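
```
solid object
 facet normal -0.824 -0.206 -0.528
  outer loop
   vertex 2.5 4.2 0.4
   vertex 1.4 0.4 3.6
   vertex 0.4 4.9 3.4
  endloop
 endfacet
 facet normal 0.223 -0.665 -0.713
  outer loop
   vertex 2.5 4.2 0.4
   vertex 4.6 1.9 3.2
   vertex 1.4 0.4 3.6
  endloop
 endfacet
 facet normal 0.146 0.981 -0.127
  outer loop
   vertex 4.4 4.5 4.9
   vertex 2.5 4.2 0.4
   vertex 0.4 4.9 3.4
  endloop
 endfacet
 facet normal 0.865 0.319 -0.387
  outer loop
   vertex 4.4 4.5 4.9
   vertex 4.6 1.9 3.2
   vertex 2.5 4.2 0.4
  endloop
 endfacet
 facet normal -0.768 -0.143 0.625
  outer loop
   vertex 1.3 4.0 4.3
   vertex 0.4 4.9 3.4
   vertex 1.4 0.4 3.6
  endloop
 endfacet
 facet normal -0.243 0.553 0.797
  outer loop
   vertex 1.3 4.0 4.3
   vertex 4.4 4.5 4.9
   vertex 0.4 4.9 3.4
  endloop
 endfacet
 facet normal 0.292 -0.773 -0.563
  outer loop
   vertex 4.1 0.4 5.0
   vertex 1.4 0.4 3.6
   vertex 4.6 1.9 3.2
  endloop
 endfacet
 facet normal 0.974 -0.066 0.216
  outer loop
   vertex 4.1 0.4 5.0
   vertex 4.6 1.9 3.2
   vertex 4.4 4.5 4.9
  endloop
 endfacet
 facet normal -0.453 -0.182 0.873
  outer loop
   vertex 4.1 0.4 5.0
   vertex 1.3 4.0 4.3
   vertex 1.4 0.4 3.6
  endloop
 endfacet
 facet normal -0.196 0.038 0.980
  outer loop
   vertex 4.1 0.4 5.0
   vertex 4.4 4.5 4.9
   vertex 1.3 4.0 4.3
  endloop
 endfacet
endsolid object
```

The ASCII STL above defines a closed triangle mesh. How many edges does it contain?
15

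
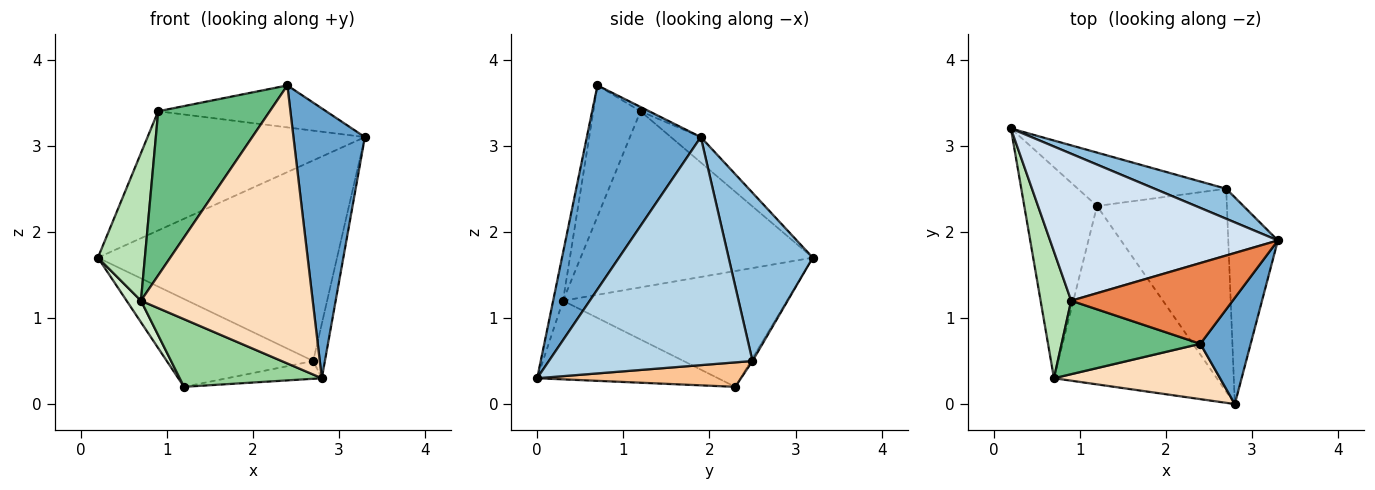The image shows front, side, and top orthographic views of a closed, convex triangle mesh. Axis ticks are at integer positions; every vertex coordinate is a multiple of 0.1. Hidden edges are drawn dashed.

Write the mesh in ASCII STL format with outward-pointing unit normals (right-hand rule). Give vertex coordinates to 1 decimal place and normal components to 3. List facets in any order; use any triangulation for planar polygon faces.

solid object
 facet normal 0.829 -0.520 0.205
  outer loop
   vertex 2.4 0.7 3.7
   vertex 2.8 0.0 0.3
   vertex 3.3 1.9 3.1
  endloop
 endfacet
 facet normal 0.329 0.934 0.140
  outer loop
   vertex 2.7 2.5 0.5
   vertex 0.2 3.2 1.7
   vertex 3.3 1.9 3.1
  endloop
 endfacet
 facet normal 0.976 0.056 -0.212
  outer loop
   vertex 2.7 2.5 0.5
   vertex 3.3 1.9 3.1
   vertex 2.8 0.0 0.3
  endloop
 endfacet
 facet normal -0.086 0.628 0.774
  outer loop
   vertex 0.9 1.2 3.4
   vertex 3.3 1.9 3.1
   vertex 0.2 3.2 1.7
  endloop
 endfacet
 facet normal -0.024 0.461 0.887
  outer loop
   vertex 0.9 1.2 3.4
   vertex 2.4 0.7 3.7
   vertex 3.3 1.9 3.1
  endloop
 endfacet
 facet normal -0.010 0.854 -0.519
  outer loop
   vertex 1.2 2.3 0.2
   vertex 0.2 3.2 1.7
   vertex 2.7 2.5 0.5
  endloop
 endfacet
 facet normal 0.184 0.086 -0.979
  outer loop
   vertex 1.2 2.3 0.2
   vertex 2.7 2.5 0.5
   vertex 2.8 0.0 0.3
  endloop
 endfacet
 facet normal -0.056 -0.979 0.195
  outer loop
   vertex 0.7 0.3 1.2
   vertex 2.8 0.0 0.3
   vertex 2.4 0.7 3.7
  endloop
 endfacet
 facet normal -0.360 -0.852 0.381
  outer loop
   vertex 0.7 0.3 1.2
   vertex 2.4 0.7 3.7
   vertex 0.9 1.2 3.4
  endloop
 endfacet
 facet normal -0.411 -0.323 -0.852
  outer loop
   vertex 0.7 0.3 1.2
   vertex 1.2 2.3 0.2
   vertex 2.8 0.0 0.3
  endloop
 endfacet
 facet normal -0.966 -0.196 0.168
  outer loop
   vertex 0.7 0.3 1.2
   vertex 0.9 1.2 3.4
   vertex 0.2 3.2 1.7
  endloop
 endfacet
 facet normal -0.846 -0.054 -0.531
  outer loop
   vertex 0.7 0.3 1.2
   vertex 0.2 3.2 1.7
   vertex 1.2 2.3 0.2
  endloop
 endfacet
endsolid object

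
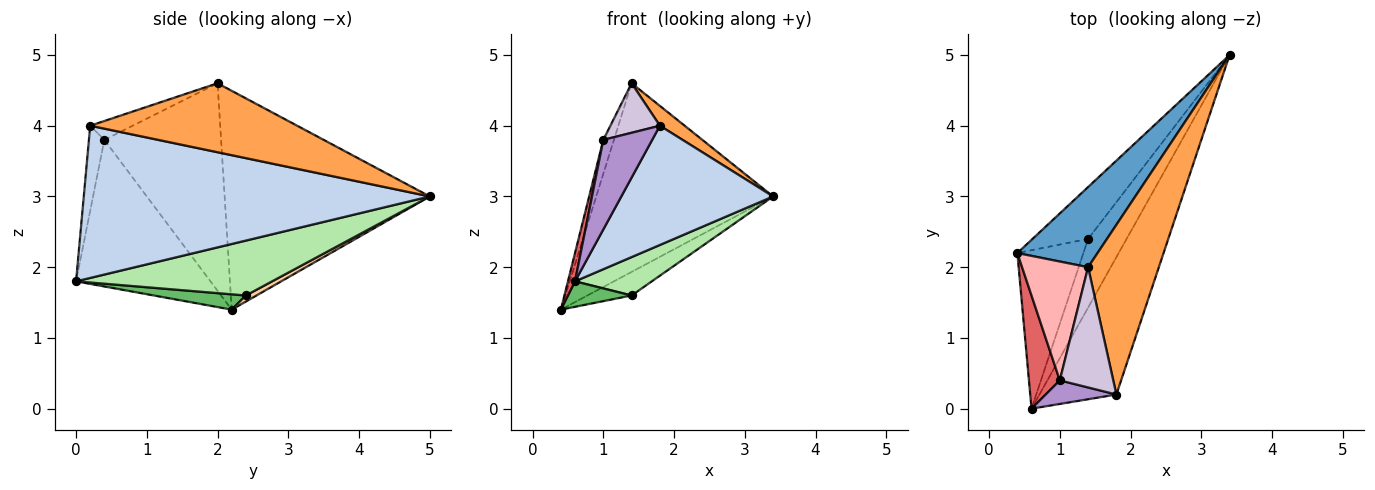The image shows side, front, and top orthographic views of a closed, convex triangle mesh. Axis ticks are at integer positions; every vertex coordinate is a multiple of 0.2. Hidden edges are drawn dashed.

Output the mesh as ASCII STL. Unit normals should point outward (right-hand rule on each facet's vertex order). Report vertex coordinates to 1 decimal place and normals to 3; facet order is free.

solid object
 facet normal -0.730 0.629 0.267
  outer loop
   vertex 1.4 2.0 4.6
   vertex 3.4 5.0 3.0
   vertex 0.4 2.2 1.4
  endloop
 endfacet
 facet normal 0.831 -0.365 -0.420
  outer loop
   vertex 1.8 0.2 4.0
   vertex 0.6 0.0 1.8
   vertex 3.4 5.0 3.0
  endloop
 endfacet
 facet normal 0.696 -0.083 0.714
  outer loop
   vertex 1.8 0.2 4.0
   vertex 3.4 5.0 3.0
   vertex 1.4 2.0 4.6
  endloop
 endfacet
 facet normal 0.099 0.412 -0.906
  outer loop
   vertex 1.4 2.4 1.6
   vertex 0.4 2.2 1.4
   vertex 3.4 5.0 3.0
  endloop
 endfacet
 facet normal 0.223 -0.155 -0.962
  outer loop
   vertex 1.4 2.4 1.6
   vertex 0.6 0.0 1.8
   vertex 0.4 2.2 1.4
  endloop
 endfacet
 facet normal 0.780 -0.305 -0.547
  outer loop
   vertex 1.4 2.4 1.6
   vertex 3.4 5.0 3.0
   vertex 0.6 0.0 1.8
  endloop
 endfacet
 facet normal -0.977 -0.051 0.206
  outer loop
   vertex 1.0 0.4 3.8
   vertex 0.4 2.2 1.4
   vertex 0.6 0.0 1.8
  endloop
 endfacet
 facet normal -0.949 0.086 0.302
  outer loop
   vertex 1.0 0.4 3.8
   vertex 1.4 2.0 4.6
   vertex 0.4 2.2 1.4
  endloop
 endfacet
 facet normal -0.292 -0.925 0.243
  outer loop
   vertex 1.0 0.4 3.8
   vertex 0.6 0.0 1.8
   vertex 1.8 0.2 4.0
  endloop
 endfacet
 facet normal -0.310 -0.362 0.879
  outer loop
   vertex 1.0 0.4 3.8
   vertex 1.8 0.2 4.0
   vertex 1.4 2.0 4.6
  endloop
 endfacet
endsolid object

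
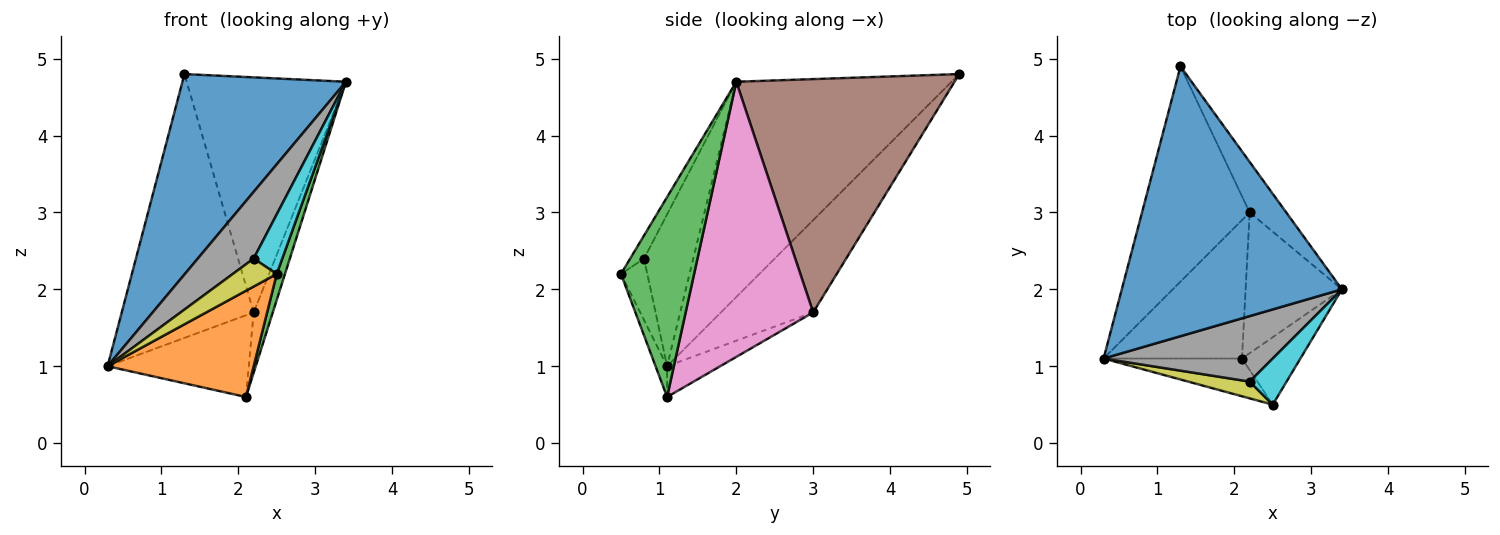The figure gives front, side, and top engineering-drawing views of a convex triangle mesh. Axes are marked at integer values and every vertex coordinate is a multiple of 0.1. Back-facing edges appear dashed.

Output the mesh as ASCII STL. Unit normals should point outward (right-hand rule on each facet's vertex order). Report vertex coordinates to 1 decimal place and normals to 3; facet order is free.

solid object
 facet normal -0.618 -0.469 0.631
  outer loop
   vertex 1.3 4.9 4.8
   vertex 0.3 1.1 1.0
   vertex 3.4 2.0 4.7
  endloop
 endfacet
 facet normal -0.074 -0.940 -0.334
  outer loop
   vertex 2.5 0.5 2.2
   vertex 0.3 1.1 1.0
   vertex 2.1 1.1 0.6
  endloop
 endfacet
 facet normal 0.954 -0.108 -0.279
  outer loop
   vertex 2.5 0.5 2.2
   vertex 2.1 1.1 0.6
   vertex 3.4 2.0 4.7
  endloop
 endfacet
 facet normal -0.476 0.681 -0.556
  outer loop
   vertex 2.2 3.0 1.7
   vertex 0.3 1.1 1.0
   vertex 1.3 4.9 4.8
  endloop
 endfacet
 facet normal -0.188 0.499 -0.846
  outer loop
   vertex 2.2 3.0 1.7
   vertex 2.1 1.1 0.6
   vertex 0.3 1.1 1.0
  endloop
 endfacet
 facet normal 0.801 0.585 -0.126
  outer loop
   vertex 2.2 3.0 1.7
   vertex 1.3 4.9 4.8
   vertex 3.4 2.0 4.7
  endloop
 endfacet
 facet normal 0.935 0.140 -0.327
  outer loop
   vertex 2.2 3.0 1.7
   vertex 3.4 2.0 4.7
   vertex 2.1 1.1 0.6
  endloop
 endfacet
 facet normal -0.532 -0.604 0.593
  outer loop
   vertex 2.2 0.8 2.4
   vertex 3.4 2.0 4.7
   vertex 0.3 1.1 1.0
  endloop
 endfacet
 facet normal -0.457 -0.762 0.457
  outer loop
   vertex 2.2 0.8 2.4
   vertex 0.3 1.1 1.0
   vertex 2.5 0.5 2.2
  endloop
 endfacet
 facet normal -0.357 -0.739 0.572
  outer loop
   vertex 2.2 0.8 2.4
   vertex 2.5 0.5 2.2
   vertex 3.4 2.0 4.7
  endloop
 endfacet
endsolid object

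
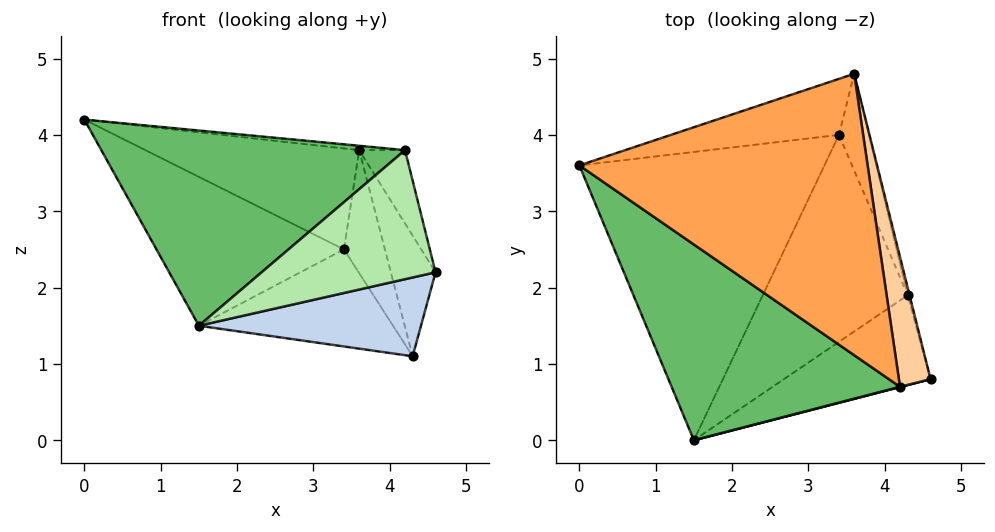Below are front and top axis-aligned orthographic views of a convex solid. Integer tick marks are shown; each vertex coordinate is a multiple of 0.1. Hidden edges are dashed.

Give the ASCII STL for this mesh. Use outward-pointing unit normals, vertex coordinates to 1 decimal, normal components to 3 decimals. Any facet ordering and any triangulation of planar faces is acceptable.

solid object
 facet normal 0.969 0.248 -0.016
  outer loop
   vertex 4.3 1.9 1.1
   vertex 3.6 4.8 3.8
   vertex 4.6 0.8 2.2
  endloop
 endfacet
 facet normal 0.322 -0.624 -0.712
  outer loop
   vertex 1.5 0.0 1.5
   vertex 4.3 1.9 1.1
   vertex 4.6 0.8 2.2
  endloop
 endfacet
 facet normal 0.105 0.015 0.994
  outer loop
   vertex 4.2 0.7 3.8
   vertex 3.6 4.8 3.8
   vertex 0.0 3.6 4.2
  endloop
 endfacet
 facet normal 0.958 0.140 0.248
  outer loop
   vertex 4.2 0.7 3.8
   vertex 4.6 0.8 2.2
   vertex 3.6 4.8 3.8
  endloop
 endfacet
 facet normal -0.387 -0.651 0.653
  outer loop
   vertex 4.2 0.7 3.8
   vertex 0.0 3.6 4.2
   vertex 1.5 0.0 1.5
  endloop
 endfacet
 facet normal 0.249 -0.968 0.002
  outer loop
   vertex 4.2 0.7 3.8
   vertex 1.5 0.0 1.5
   vertex 4.6 0.8 2.2
  endloop
 endfacet
 facet normal -0.326 0.827 -0.458
  outer loop
   vertex 3.4 4.0 2.5
   vertex 0.0 3.6 4.2
   vertex 3.6 4.8 3.8
  endloop
 endfacet
 facet normal 0.658 0.592 -0.466
  outer loop
   vertex 3.4 4.0 2.5
   vertex 3.6 4.8 3.8
   vertex 4.3 1.9 1.1
  endloop
 endfacet
 facet normal -0.446 0.411 -0.795
  outer loop
   vertex 3.4 4.0 2.5
   vertex 1.5 0.0 1.5
   vertex 0.0 3.6 4.2
  endloop
 endfacet
 facet normal -0.385 0.392 -0.835
  outer loop
   vertex 3.4 4.0 2.5
   vertex 4.3 1.9 1.1
   vertex 1.5 0.0 1.5
  endloop
 endfacet
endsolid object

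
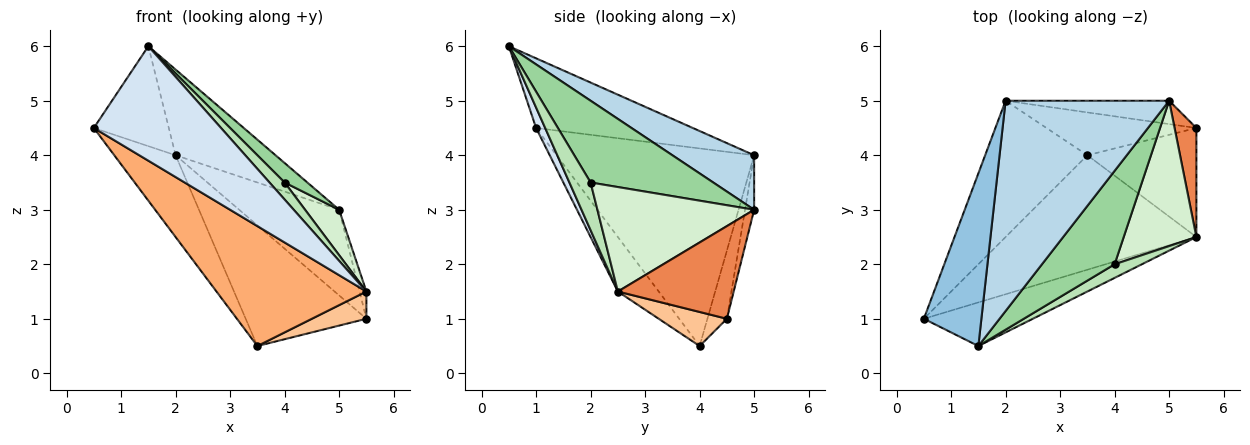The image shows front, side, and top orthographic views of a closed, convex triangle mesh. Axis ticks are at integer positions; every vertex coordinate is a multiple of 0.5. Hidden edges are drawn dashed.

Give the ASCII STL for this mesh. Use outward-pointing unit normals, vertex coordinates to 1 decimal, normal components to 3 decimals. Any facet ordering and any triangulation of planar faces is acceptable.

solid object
 facet normal -0.087 0.961 -0.262
  outer loop
   vertex 2.0 5.0 4.0
   vertex 5.0 5.0 3.0
   vertex 5.5 4.5 1.0
  endloop
 endfacet
 facet normal -0.723 0.346 0.598
  outer loop
   vertex 2.0 5.0 4.0
   vertex 0.5 1.0 4.5
   vertex 1.5 0.5 6.0
  endloop
 endfacet
 facet normal 0.295 0.361 0.885
  outer loop
   vertex 2.0 5.0 4.0
   vertex 1.5 0.5 6.0
   vertex 5.0 5.0 3.0
  endloop
 endfacet
 facet normal 0.067 -0.932 -0.355
  outer loop
   vertex 5.5 2.5 1.5
   vertex 1.5 0.5 6.0
   vertex 0.5 1.0 4.5
  endloop
 endfacet
 facet normal 0.972 0.057 0.229
  outer loop
   vertex 5.5 2.5 1.5
   vertex 5.5 4.5 1.0
   vertex 5.0 5.0 3.0
  endloop
 endfacet
 facet normal -0.194 -0.710 -0.677
  outer loop
   vertex 3.5 4.0 0.5
   vertex 5.5 2.5 1.5
   vertex 0.5 1.0 4.5
  endloop
 endfacet
 facet normal 0.290 -0.232 -0.928
  outer loop
   vertex 3.5 4.0 0.5
   vertex 5.5 4.5 1.0
   vertex 5.5 2.5 1.5
  endloop
 endfacet
 facet normal -0.856 0.266 -0.443
  outer loop
   vertex 3.5 4.0 0.5
   vertex 0.5 1.0 4.5
   vertex 2.0 5.0 4.0
  endloop
 endfacet
 facet normal -0.150 0.932 -0.331
  outer loop
   vertex 3.5 4.0 0.5
   vertex 2.0 5.0 4.0
   vertex 5.5 4.5 1.0
  endloop
 endfacet
 facet normal 0.740 -0.137 0.658
  outer loop
   vertex 4.0 2.0 3.5
   vertex 5.0 5.0 3.0
   vertex 1.5 0.5 6.0
  endloop
 endfacet
 facet normal 0.738 -0.527 0.422
  outer loop
   vertex 4.0 2.0 3.5
   vertex 1.5 0.5 6.0
   vertex 5.5 2.5 1.5
  endloop
 endfacet
 facet normal 0.808 -0.176 0.562
  outer loop
   vertex 4.0 2.0 3.5
   vertex 5.5 2.5 1.5
   vertex 5.0 5.0 3.0
  endloop
 endfacet
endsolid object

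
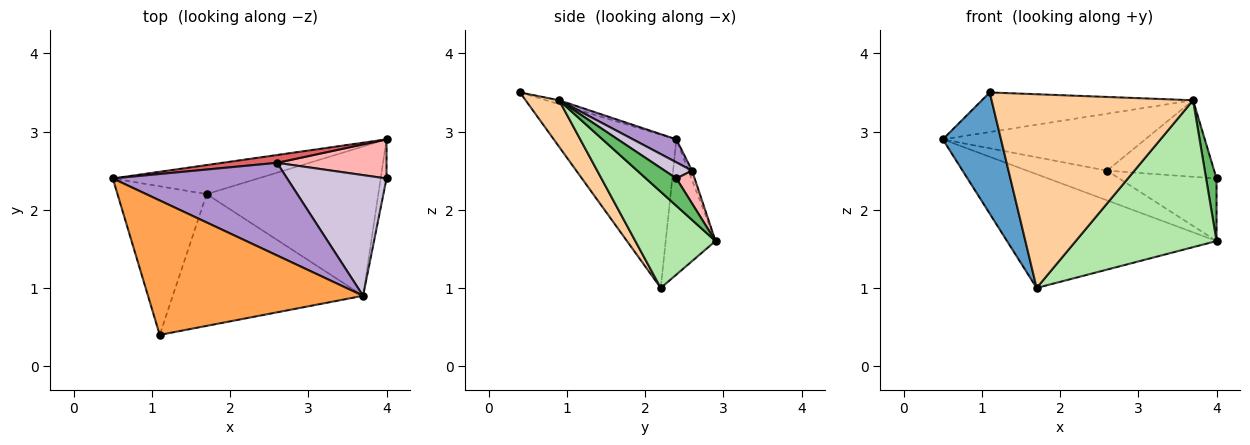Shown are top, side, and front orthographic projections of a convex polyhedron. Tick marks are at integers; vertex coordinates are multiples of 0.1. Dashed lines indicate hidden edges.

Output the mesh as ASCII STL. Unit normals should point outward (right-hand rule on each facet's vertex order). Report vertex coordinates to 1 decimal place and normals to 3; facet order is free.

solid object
 facet normal -0.800 -0.379 -0.465
  outer loop
   vertex 1.7 2.2 1.0
   vertex 1.1 0.4 3.5
   vertex 0.5 2.4 2.9
  endloop
 endfacet
 facet normal -0.224 0.944 -0.241
  outer loop
   vertex 4.0 2.9 1.6
   vertex 1.7 2.2 1.0
   vertex 0.5 2.4 2.9
  endloop
 endfacet
 facet normal -0.017 0.283 0.959
  outer loop
   vertex 3.7 0.9 3.4
   vertex 0.5 2.4 2.9
   vertex 1.1 0.4 3.5
  endloop
 endfacet
 facet normal 0.136 -0.819 -0.557
  outer loop
   vertex 3.7 0.9 3.4
   vertex 1.1 0.4 3.5
   vertex 1.7 2.2 1.0
  endloop
 endfacet
 facet normal 0.927 -0.318 -0.199
  outer loop
   vertex 3.7 0.9 3.4
   vertex 4.0 2.9 1.6
   vertex 4.0 2.4 2.4
  endloop
 endfacet
 facet normal 0.371 -0.651 -0.662
  outer loop
   vertex 3.7 0.9 3.4
   vertex 1.7 2.2 1.0
   vertex 4.0 2.9 1.6
  endloop
 endfacet
 facet normal -0.044 0.966 0.254
  outer loop
   vertex 2.6 2.6 2.5
   vertex 4.0 2.9 1.6
   vertex 0.5 2.4 2.9
  endloop
 endfacet
 facet normal 0.157 0.837 0.523
  outer loop
   vertex 2.6 2.6 2.5
   vertex 4.0 2.4 2.4
   vertex 4.0 2.9 1.6
  endloop
 endfacet
 facet normal 0.112 0.520 0.847
  outer loop
   vertex 2.6 2.6 2.5
   vertex 0.5 2.4 2.9
   vertex 3.7 0.9 3.4
  endloop
 endfacet
 facet normal 0.136 0.531 0.837
  outer loop
   vertex 2.6 2.6 2.5
   vertex 3.7 0.9 3.4
   vertex 4.0 2.4 2.4
  endloop
 endfacet
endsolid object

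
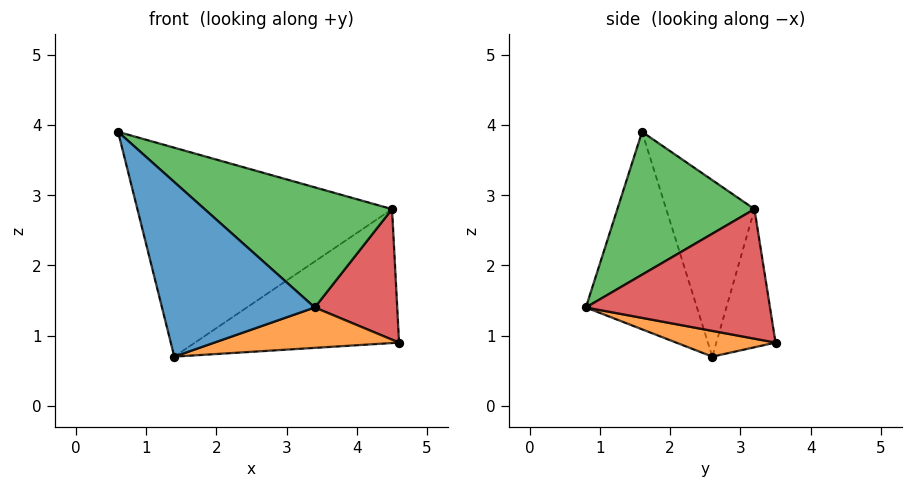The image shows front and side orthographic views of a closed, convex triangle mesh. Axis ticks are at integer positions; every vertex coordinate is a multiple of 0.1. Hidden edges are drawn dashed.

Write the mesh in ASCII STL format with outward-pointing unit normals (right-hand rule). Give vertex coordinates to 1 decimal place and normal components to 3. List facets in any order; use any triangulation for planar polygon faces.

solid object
 facet normal -0.546 -0.751 -0.371
  outer loop
   vertex 1.4 2.6 0.7
   vertex 3.4 0.8 1.4
   vertex 0.6 1.6 3.9
  endloop
 endfacet
 facet normal 0.126 -0.235 -0.964
  outer loop
   vertex 1.4 2.6 0.7
   vertex 4.6 3.5 0.9
   vertex 3.4 0.8 1.4
  endloop
 endfacet
 facet normal 0.435 -0.594 0.677
  outer loop
   vertex 4.5 3.2 2.8
   vertex 0.6 1.6 3.9
   vertex 3.4 0.8 1.4
  endloop
 endfacet
 facet normal 0.913 -0.409 -0.016
  outer loop
   vertex 4.5 3.2 2.8
   vertex 3.4 0.8 1.4
   vertex 4.6 3.5 0.9
  endloop
 endfacet
 facet normal -0.320 0.924 0.209
  outer loop
   vertex 4.5 3.2 2.8
   vertex 1.4 2.6 0.7
   vertex 0.6 1.6 3.9
  endloop
 endfacet
 facet normal -0.276 0.952 0.136
  outer loop
   vertex 4.5 3.2 2.8
   vertex 4.6 3.5 0.9
   vertex 1.4 2.6 0.7
  endloop
 endfacet
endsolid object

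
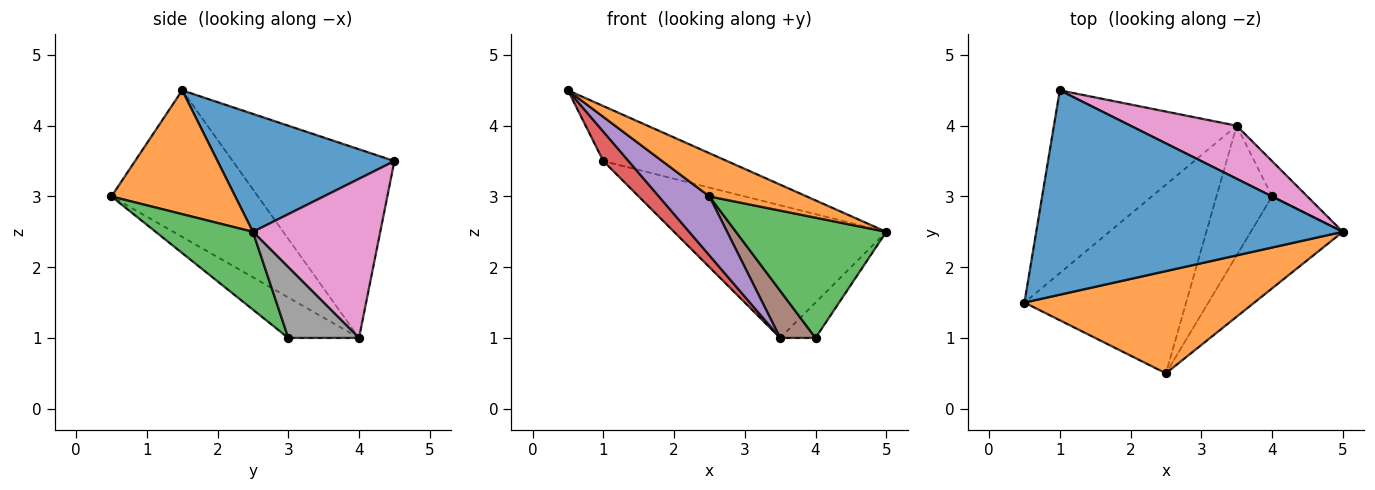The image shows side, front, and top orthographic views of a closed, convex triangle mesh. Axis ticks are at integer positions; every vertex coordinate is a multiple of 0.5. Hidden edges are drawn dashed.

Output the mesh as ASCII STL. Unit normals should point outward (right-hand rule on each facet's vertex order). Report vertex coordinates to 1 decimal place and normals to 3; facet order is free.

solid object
 facet normal 0.348 0.244 0.905
  outer loop
   vertex 1.0 4.5 3.5
   vertex 0.5 1.5 4.5
   vertex 5.0 2.5 2.5
  endloop
 endfacet
 facet normal 0.444 -0.349 0.825
  outer loop
   vertex 2.5 0.5 3.0
   vertex 5.0 2.5 2.5
   vertex 0.5 1.5 4.5
  endloop
 endfacet
 facet normal 0.457 -0.706 -0.540
  outer loop
   vertex 2.5 0.5 3.0
   vertex 4.0 3.0 1.0
   vertex 5.0 2.5 2.5
  endloop
 endfacet
 facet normal -0.714 -0.112 -0.691
  outer loop
   vertex 3.5 4.0 1.0
   vertex 0.5 1.5 4.5
   vertex 1.0 4.5 3.5
  endloop
 endfacet
 facet normal -0.654 -0.226 -0.722
  outer loop
   vertex 3.5 4.0 1.0
   vertex 2.5 0.5 3.0
   vertex 0.5 1.5 4.5
  endloop
 endfacet
 facet normal -0.564 -0.282 -0.776
  outer loop
   vertex 3.5 4.0 1.0
   vertex 4.0 3.0 1.0
   vertex 2.5 0.5 3.0
  endloop
 endfacet
 facet normal 0.487 0.811 0.324
  outer loop
   vertex 3.5 4.0 1.0
   vertex 1.0 4.5 3.5
   vertex 5.0 2.5 2.5
  endloop
 endfacet
 facet normal 0.816 0.408 -0.408
  outer loop
   vertex 3.5 4.0 1.0
   vertex 5.0 2.5 2.5
   vertex 4.0 3.0 1.0
  endloop
 endfacet
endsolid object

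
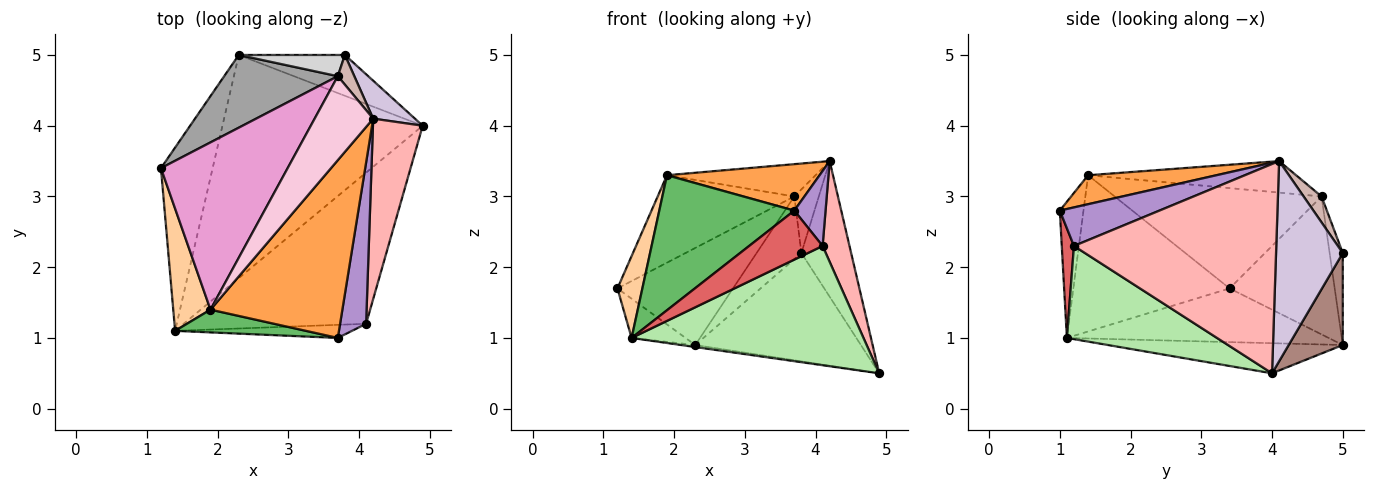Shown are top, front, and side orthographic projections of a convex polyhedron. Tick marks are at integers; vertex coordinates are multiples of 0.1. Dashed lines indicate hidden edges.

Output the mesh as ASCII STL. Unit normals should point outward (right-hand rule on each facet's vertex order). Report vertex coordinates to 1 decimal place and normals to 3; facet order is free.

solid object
 facet normal -0.713 0.147 -0.686
  outer loop
   vertex 2.3 5.0 0.9
   vertex 1.4 1.1 1.0
   vertex 1.2 3.4 1.7
  endloop
 endfacet
 facet normal -0.149 0.009 -0.989
  outer loop
   vertex 2.3 5.0 0.9
   vertex 4.9 4.0 0.5
   vertex 1.4 1.1 1.0
  endloop
 endfacet
 facet normal 0.208 -0.247 0.946
  outer loop
   vertex 1.9 1.4 3.3
   vertex 3.7 1.0 2.8
   vertex 4.2 4.1 3.5
  endloop
 endfacet
 facet normal -0.961 -0.153 0.229
  outer loop
   vertex 1.9 1.4 3.3
   vertex 1.2 3.4 1.7
   vertex 1.4 1.1 1.0
  endloop
 endfacet
 facet normal -0.170 -0.972 0.164
  outer loop
   vertex 1.9 1.4 3.3
   vertex 1.4 1.1 1.0
   vertex 3.7 1.0 2.8
  endloop
 endfacet
 facet normal 0.372 -0.575 -0.729
  outer loop
   vertex 4.1 1.2 2.3
   vertex 1.4 1.1 1.0
   vertex 4.9 4.0 0.5
  endloop
 endfacet
 facet normal 0.158 -0.954 -0.255
  outer loop
   vertex 4.1 1.2 2.3
   vertex 3.7 1.0 2.8
   vertex 1.4 1.1 1.0
  endloop
 endfacet
 facet normal 0.965 -0.128 0.229
  outer loop
   vertex 4.1 1.2 2.3
   vertex 4.9 4.0 0.5
   vertex 4.2 4.1 3.5
  endloop
 endfacet
 facet normal 0.802 -0.252 0.541
  outer loop
   vertex 4.1 1.2 2.3
   vertex 4.2 4.1 3.5
   vertex 3.7 1.0 2.8
  endloop
 endfacet
 facet normal 0.791 0.590 0.165
  outer loop
   vertex 3.8 5.0 2.2
   vertex 4.2 4.1 3.5
   vertex 4.9 4.0 0.5
  endloop
 endfacet
 facet normal 0.292 0.895 -0.337
  outer loop
   vertex 3.8 5.0 2.2
   vertex 4.9 4.0 0.5
   vertex 2.3 5.0 0.9
  endloop
 endfacet
 facet normal 0.553 0.755 0.352
  outer loop
   vertex 3.7 4.7 3.0
   vertex 4.2 4.1 3.5
   vertex 3.8 5.0 2.2
  endloop
 endfacet
 facet normal -0.574 0.379 0.725
  outer loop
   vertex 3.7 4.7 3.0
   vertex 1.2 3.4 1.7
   vertex 1.9 1.4 3.3
  endloop
 endfacet
 facet normal -0.449 0.321 0.834
  outer loop
   vertex 3.7 4.7 3.0
   vertex 1.9 1.4 3.3
   vertex 4.2 4.1 3.5
  endloop
 endfacet
 facet normal -0.589 0.647 0.485
  outer loop
   vertex 3.7 4.7 3.0
   vertex 2.3 5.0 0.9
   vertex 1.2 3.4 1.7
  endloop
 endfacet
 facet normal -0.268 0.913 0.309
  outer loop
   vertex 3.7 4.7 3.0
   vertex 3.8 5.0 2.2
   vertex 2.3 5.0 0.9
  endloop
 endfacet
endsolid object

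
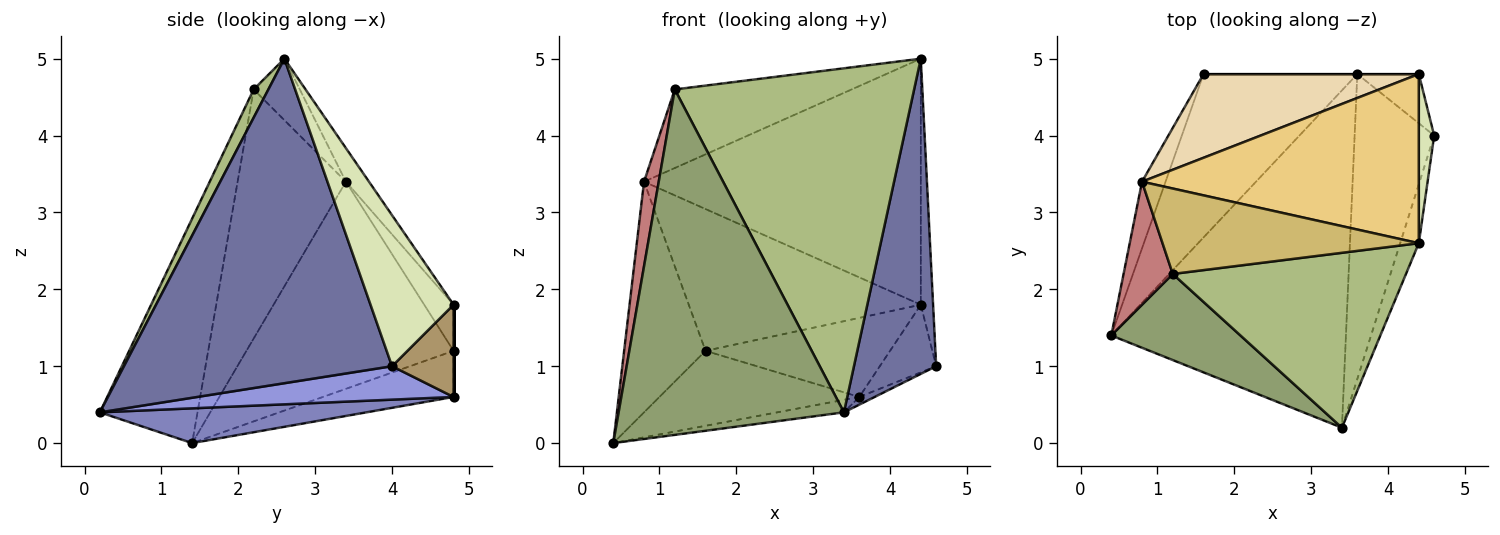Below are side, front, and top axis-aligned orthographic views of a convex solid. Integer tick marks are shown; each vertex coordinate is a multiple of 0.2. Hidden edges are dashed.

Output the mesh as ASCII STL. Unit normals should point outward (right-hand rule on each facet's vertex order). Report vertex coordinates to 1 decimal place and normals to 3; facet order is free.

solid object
 facet normal 0.955 -0.293 -0.055
  outer loop
   vertex 4.4 2.6 5.0
   vertex 3.4 0.2 0.4
   vertex 4.6 4.0 1.0
  endloop
 endfacet
 facet normal 0.146 0.037 -0.989
  outer loop
   vertex 3.6 4.8 0.6
   vertex 3.4 0.2 0.4
   vertex 0.4 1.4 0.0
  endloop
 endfacet
 facet normal 0.387 0.023 -0.922
  outer loop
   vertex 3.6 4.8 0.6
   vertex 4.6 4.0 1.0
   vertex 3.4 0.2 0.4
  endloop
 endfacet
 facet normal -0.263 0.402 -0.877
  outer loop
   vertex 3.6 4.8 0.6
   vertex 0.4 1.4 0.0
   vertex 1.6 4.8 1.2
  endloop
 endfacet
 facet normal -0.388 -0.894 0.223
  outer loop
   vertex 1.2 2.2 4.6
   vertex 0.4 1.4 0.0
   vertex 3.4 0.2 0.4
  endloop
 endfacet
 facet normal 0.055 -0.890 0.453
  outer loop
   vertex 1.2 2.2 4.6
   vertex 3.4 0.2 0.4
   vertex 4.4 2.6 5.0
  endloop
 endfacet
 facet normal 0.000 1.000 0.000
  outer loop
   vertex 4.4 4.8 1.8
   vertex 3.6 4.8 0.6
   vertex 1.6 4.8 1.2
  endloop
 endfacet
 facet normal 0.984 0.146 0.100
  outer loop
   vertex 4.4 4.8 1.8
   vertex 4.4 2.6 5.0
   vertex 4.6 4.0 1.0
  endloop
 endfacet
 facet normal 0.662 0.606 -0.441
  outer loop
   vertex 4.4 4.8 1.8
   vertex 4.6 4.0 1.0
   vertex 3.6 4.8 0.6
  endloop
 endfacet
 facet normal -0.174 0.667 0.725
  outer loop
   vertex 0.8 3.4 3.4
   vertex 1.2 2.2 4.6
   vertex 4.4 2.6 5.0
  endloop
 endfacet
 facet normal -0.069 0.822 0.565
  outer loop
   vertex 0.8 3.4 3.4
   vertex 4.4 2.6 5.0
   vertex 4.4 4.8 1.8
  endloop
 endfacet
 facet normal -0.108 0.856 0.505
  outer loop
   vertex 0.8 3.4 3.4
   vertex 4.4 4.8 1.8
   vertex 1.6 4.8 1.2
  endloop
 endfacet
 facet normal -0.926 0.364 -0.105
  outer loop
   vertex 0.8 3.4 3.4
   vertex 1.6 4.8 1.2
   vertex 0.4 1.4 0.0
  endloop
 endfacet
 facet normal -0.972 -0.132 0.192
  outer loop
   vertex 0.8 3.4 3.4
   vertex 0.4 1.4 0.0
   vertex 1.2 2.2 4.6
  endloop
 endfacet
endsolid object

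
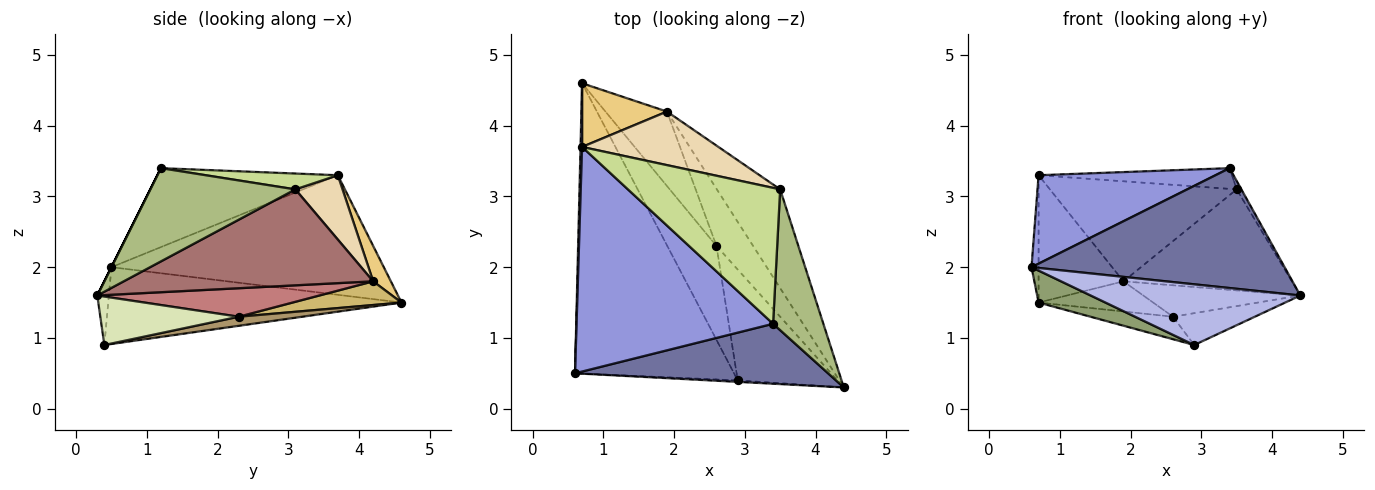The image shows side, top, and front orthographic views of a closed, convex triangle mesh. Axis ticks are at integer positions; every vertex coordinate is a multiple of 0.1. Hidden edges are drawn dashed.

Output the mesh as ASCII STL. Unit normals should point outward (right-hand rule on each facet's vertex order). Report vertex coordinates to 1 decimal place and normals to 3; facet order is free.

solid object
 facet normal 0.000 -0.894 0.447
  outer loop
   vertex 3.4 1.2 3.4
   vertex 0.6 0.5 2.0
   vertex 4.4 0.3 1.6
  endloop
 endfacet
 facet normal -1.000 0.026 0.013
  outer loop
   vertex 0.7 3.7 3.3
   vertex 0.7 4.6 1.5
   vertex 0.6 0.5 2.0
  endloop
 endfacet
 facet normal -0.350 -0.343 0.872
  outer loop
   vertex 0.7 3.7 3.3
   vertex 0.6 0.5 2.0
   vertex 3.4 1.2 3.4
  endloop
 endfacet
 facet normal -0.055 -0.998 -0.024
  outer loop
   vertex 2.9 0.4 0.9
   vertex 4.4 0.3 1.6
   vertex 0.6 0.5 2.0
  endloop
 endfacet
 facet normal -0.433 -0.099 -0.896
  outer loop
   vertex 2.9 0.4 0.9
   vertex 0.6 0.5 2.0
   vertex 0.7 4.6 1.5
  endloop
 endfacet
 facet normal 0.880 0.029 0.474
  outer loop
   vertex 3.5 3.1 3.1
   vertex 3.4 1.2 3.4
   vertex 4.4 0.3 1.6
  endloop
 endfacet
 facet normal 0.102 0.150 0.983
  outer loop
   vertex 3.5 3.1 3.1
   vertex 0.7 3.7 3.3
   vertex 3.4 1.2 3.4
  endloop
 endfacet
 facet normal 0.423 0.250 -0.871
  outer loop
   vertex 2.6 2.3 1.3
   vertex 4.4 0.3 1.6
   vertex 2.9 0.4 0.9
  endloop
 endfacet
 facet normal 0.177 0.229 -0.957
  outer loop
   vertex 2.6 2.3 1.3
   vertex 2.9 0.4 0.9
   vertex 0.7 4.6 1.5
  endloop
 endfacet
 facet normal 0.336 0.354 -0.873
  outer loop
   vertex 1.9 4.2 1.8
   vertex 2.6 2.3 1.3
   vertex 0.7 4.6 1.5
  endloop
 endfacet
 facet normal 0.183 0.879 0.440
  outer loop
   vertex 1.9 4.2 1.8
   vertex 0.7 4.6 1.5
   vertex 0.7 3.7 3.3
  endloop
 endfacet
 facet normal 0.217 0.861 0.461
  outer loop
   vertex 1.9 4.2 1.8
   vertex 0.7 3.7 3.3
   vertex 3.5 3.1 3.1
  endloop
 endfacet
 facet normal 0.727 0.491 -0.480
  outer loop
   vertex 1.9 4.2 1.8
   vertex 3.5 3.1 3.1
   vertex 4.4 0.3 1.6
  endloop
 endfacet
 facet normal 0.563 0.398 -0.724
  outer loop
   vertex 1.9 4.2 1.8
   vertex 4.4 0.3 1.6
   vertex 2.6 2.3 1.3
  endloop
 endfacet
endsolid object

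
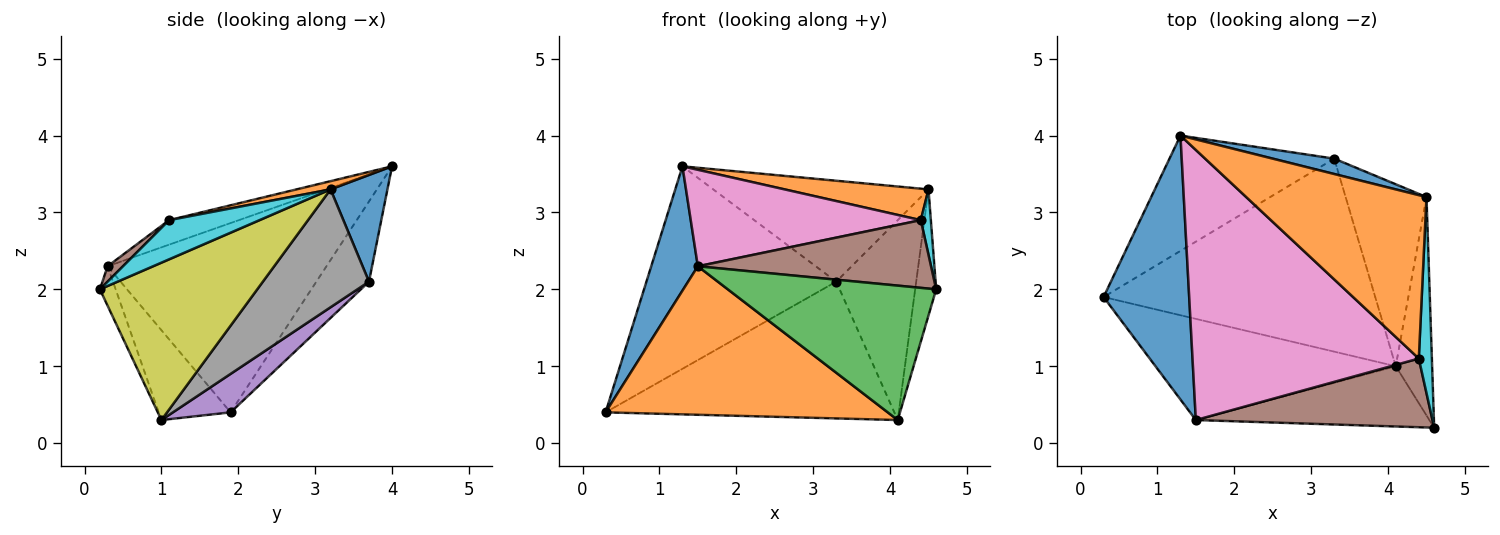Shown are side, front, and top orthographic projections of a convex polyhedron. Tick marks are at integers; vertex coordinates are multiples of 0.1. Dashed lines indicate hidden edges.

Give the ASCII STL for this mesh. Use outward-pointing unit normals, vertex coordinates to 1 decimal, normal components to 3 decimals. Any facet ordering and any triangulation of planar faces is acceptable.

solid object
 facet normal -0.894 -0.190 0.405
  outer loop
   vertex 1.5 0.3 2.3
   vertex 1.3 4.0 3.6
   vertex 0.3 1.9 0.4
  endloop
 endfacet
 facet normal -0.206 -0.809 -0.551
  outer loop
   vertex 1.5 0.3 2.3
   vertex 0.3 1.9 0.4
   vertex 4.1 1.0 0.3
  endloop
 endfacet
 facet normal -0.069 -0.910 -0.408
  outer loop
   vertex 1.5 0.3 2.3
   vertex 4.1 1.0 0.3
   vertex 4.6 0.2 2.0
  endloop
 endfacet
 facet normal -0.234 0.845 -0.481
  outer loop
   vertex 3.3 3.7 2.1
   vertex 0.3 1.9 0.4
   vertex 1.3 4.0 3.6
  endloop
 endfacet
 facet normal 0.115 0.574 -0.811
  outer loop
   vertex 3.3 3.7 2.1
   vertex 4.1 1.0 0.3
   vertex 0.3 1.9 0.4
  endloop
 endfacet
 facet normal 0.046 -0.701 0.711
  outer loop
   vertex 4.4 1.1 2.9
   vertex 1.5 0.3 2.3
   vertex 4.6 0.2 2.0
  endloop
 endfacet
 facet normal -0.102 -0.335 0.937
  outer loop
   vertex 4.4 1.1 2.9
   vertex 1.3 4.0 3.6
   vertex 1.5 0.3 2.3
  endloop
 endfacet
 facet normal 0.700 0.528 -0.480
  outer loop
   vertex 4.5 3.2 3.3
   vertex 4.1 1.0 0.3
   vertex 3.3 3.7 2.1
  endloop
 endfacet
 facet normal 0.966 0.129 -0.223
  outer loop
   vertex 4.5 3.2 3.3
   vertex 4.6 0.2 2.0
   vertex 4.1 1.0 0.3
  endloop
 endfacet
 facet normal 0.943 -0.105 0.314
  outer loop
   vertex 4.5 3.2 3.3
   vertex 4.4 1.1 2.9
   vertex 4.6 0.2 2.0
  endloop
 endfacet
 facet normal 0.253 0.956 0.146
  outer loop
   vertex 4.5 3.2 3.3
   vertex 3.3 3.7 2.1
   vertex 1.3 4.0 3.6
  endloop
 endfacet
 facet normal 0.045 -0.189 0.981
  outer loop
   vertex 4.5 3.2 3.3
   vertex 1.3 4.0 3.6
   vertex 4.4 1.1 2.9
  endloop
 endfacet
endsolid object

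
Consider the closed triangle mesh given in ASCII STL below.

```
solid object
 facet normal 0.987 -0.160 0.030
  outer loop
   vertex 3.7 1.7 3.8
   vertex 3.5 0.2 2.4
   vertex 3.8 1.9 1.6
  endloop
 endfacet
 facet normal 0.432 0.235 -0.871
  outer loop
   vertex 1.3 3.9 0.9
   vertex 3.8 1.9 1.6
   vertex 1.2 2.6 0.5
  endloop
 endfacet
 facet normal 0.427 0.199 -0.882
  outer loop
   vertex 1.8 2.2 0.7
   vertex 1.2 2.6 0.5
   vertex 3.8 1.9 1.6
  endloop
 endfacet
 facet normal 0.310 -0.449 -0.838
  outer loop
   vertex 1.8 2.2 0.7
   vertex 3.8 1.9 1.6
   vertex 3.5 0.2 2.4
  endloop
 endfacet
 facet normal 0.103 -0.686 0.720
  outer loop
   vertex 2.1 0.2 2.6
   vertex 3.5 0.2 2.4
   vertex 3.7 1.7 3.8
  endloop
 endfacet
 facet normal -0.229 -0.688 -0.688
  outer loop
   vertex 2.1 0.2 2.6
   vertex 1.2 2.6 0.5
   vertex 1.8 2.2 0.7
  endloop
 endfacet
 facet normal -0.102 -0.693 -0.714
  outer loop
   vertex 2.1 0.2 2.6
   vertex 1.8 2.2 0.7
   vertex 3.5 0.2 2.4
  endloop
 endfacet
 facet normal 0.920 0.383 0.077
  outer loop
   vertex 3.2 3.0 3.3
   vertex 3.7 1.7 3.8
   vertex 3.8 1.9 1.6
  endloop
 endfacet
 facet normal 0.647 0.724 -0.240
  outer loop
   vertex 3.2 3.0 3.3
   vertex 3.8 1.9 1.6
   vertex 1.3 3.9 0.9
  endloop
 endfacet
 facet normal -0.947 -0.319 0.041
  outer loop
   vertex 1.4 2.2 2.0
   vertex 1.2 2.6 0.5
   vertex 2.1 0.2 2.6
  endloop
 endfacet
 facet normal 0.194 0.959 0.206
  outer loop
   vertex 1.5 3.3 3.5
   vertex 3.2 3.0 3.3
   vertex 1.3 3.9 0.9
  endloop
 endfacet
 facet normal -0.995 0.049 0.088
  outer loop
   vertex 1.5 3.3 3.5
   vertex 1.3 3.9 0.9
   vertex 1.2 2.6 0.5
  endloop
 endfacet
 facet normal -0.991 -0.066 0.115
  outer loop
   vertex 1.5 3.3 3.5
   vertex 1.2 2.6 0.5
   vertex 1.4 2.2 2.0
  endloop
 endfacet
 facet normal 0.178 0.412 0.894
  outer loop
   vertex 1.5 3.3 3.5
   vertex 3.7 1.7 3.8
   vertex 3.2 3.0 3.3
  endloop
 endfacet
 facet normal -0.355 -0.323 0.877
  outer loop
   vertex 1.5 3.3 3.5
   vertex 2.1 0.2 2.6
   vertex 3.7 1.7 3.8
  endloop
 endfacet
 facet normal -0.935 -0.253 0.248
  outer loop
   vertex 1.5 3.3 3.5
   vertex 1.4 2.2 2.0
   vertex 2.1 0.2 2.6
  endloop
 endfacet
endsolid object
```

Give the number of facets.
16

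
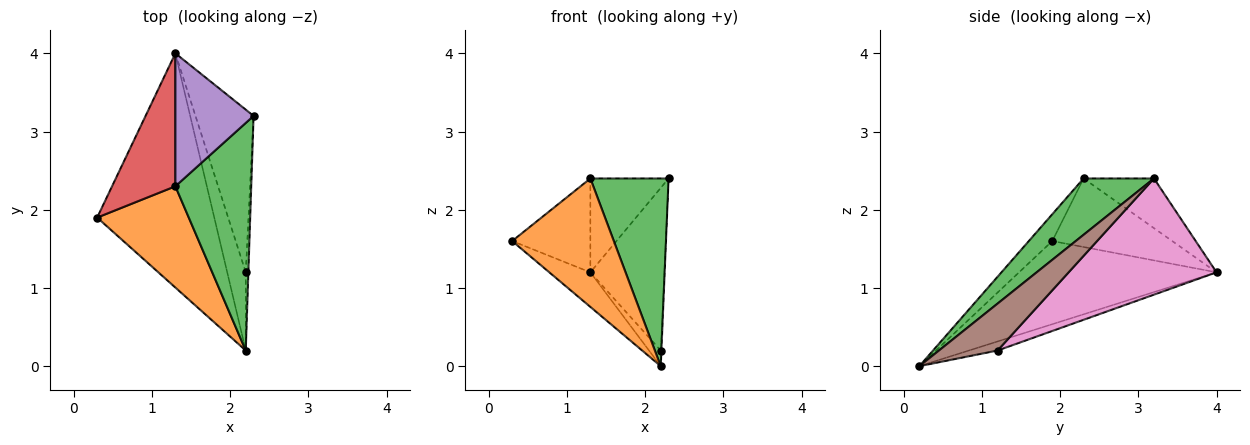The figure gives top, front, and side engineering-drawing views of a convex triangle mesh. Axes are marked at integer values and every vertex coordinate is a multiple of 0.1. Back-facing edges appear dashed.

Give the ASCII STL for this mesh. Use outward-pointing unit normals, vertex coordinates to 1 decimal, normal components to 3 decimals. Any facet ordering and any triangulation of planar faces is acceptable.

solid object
 facet normal -0.575 0.120 -0.810
  outer loop
   vertex 1.3 4.0 1.2
   vertex 2.2 0.2 0.0
   vertex 0.3 1.9 1.6
  endloop
 endfacet
 facet normal -0.178 -0.773 0.609
  outer loop
   vertex 1.3 2.3 2.4
   vertex 0.3 1.9 1.6
   vertex 2.2 0.2 0.0
  endloop
 endfacet
 facet normal 0.497 -0.552 0.669
  outer loop
   vertex 1.3 2.3 2.4
   vertex 2.2 0.2 0.0
   vertex 2.3 3.2 2.4
  endloop
 endfacet
 facet normal -0.662 0.432 0.612
  outer loop
   vertex 1.3 2.3 2.4
   vertex 1.3 4.0 1.2
   vertex 0.3 1.9 1.6
  endloop
 endfacet
 facet normal -0.461 0.512 0.725
  outer loop
   vertex 1.3 2.3 2.4
   vertex 2.3 3.2 2.4
   vertex 1.3 4.0 1.2
  endloop
 endfacet
 facet normal 0.998 0.011 -0.055
  outer loop
   vertex 2.2 1.2 0.2
   vertex 2.3 3.2 2.4
   vertex 2.2 0.2 0.0
  endloop
 endfacet
 facet normal 0.816 0.408 -0.408
  outer loop
   vertex 2.2 1.2 0.2
   vertex 1.3 4.0 1.2
   vertex 2.3 3.2 2.4
  endloop
 endfacet
 facet normal -0.432 0.177 -0.884
  outer loop
   vertex 2.2 1.2 0.2
   vertex 2.2 0.2 0.0
   vertex 1.3 4.0 1.2
  endloop
 endfacet
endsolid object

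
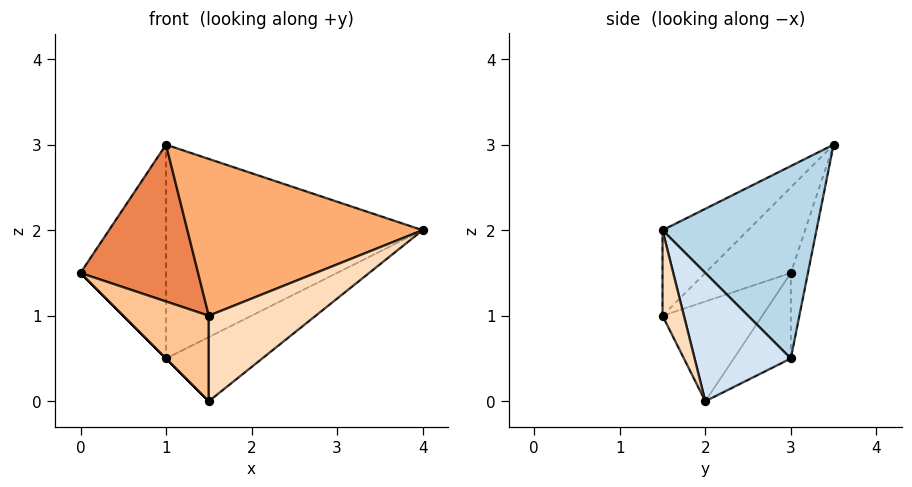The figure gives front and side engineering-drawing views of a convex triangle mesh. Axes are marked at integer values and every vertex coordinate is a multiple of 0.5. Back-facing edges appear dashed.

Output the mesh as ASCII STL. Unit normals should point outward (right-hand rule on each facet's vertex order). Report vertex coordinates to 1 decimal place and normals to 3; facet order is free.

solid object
 facet normal -0.192 0.962 -0.192
  outer loop
   vertex 1.0 3.0 0.5
   vertex 0.0 3.0 1.5
   vertex 1.0 3.5 3.0
  endloop
 endfacet
 facet normal -0.707 0.000 -0.707
  outer loop
   vertex 1.0 3.0 0.5
   vertex 1.5 2.0 0.0
   vertex 0.0 3.0 1.5
  endloop
 endfacet
 facet normal 0.507 0.845 -0.169
  outer loop
   vertex 1.0 3.0 0.5
   vertex 1.0 3.5 3.0
   vertex 4.0 1.5 2.0
  endloop
 endfacet
 facet normal 0.577 0.577 -0.577
  outer loop
   vertex 1.0 3.0 0.5
   vertex 4.0 1.5 2.0
   vertex 1.5 2.0 0.0
  endloop
 endfacet
 facet normal -0.491 -0.674 0.552
  outer loop
   vertex 1.5 1.5 1.0
   vertex 1.0 3.5 3.0
   vertex 0.0 3.0 1.5
  endloop
 endfacet
 facet normal -0.260 -0.715 0.650
  outer loop
   vertex 1.5 1.5 1.0
   vertex 4.0 1.5 2.0
   vertex 1.0 3.5 3.0
  endloop
 endfacet
 facet normal -0.722 -0.619 -0.309
  outer loop
   vertex 1.5 1.5 1.0
   vertex 0.0 3.0 1.5
   vertex 1.5 2.0 0.0
  endloop
 endfacet
 facet normal 0.176 -0.880 -0.440
  outer loop
   vertex 1.5 1.5 1.0
   vertex 1.5 2.0 0.0
   vertex 4.0 1.5 2.0
  endloop
 endfacet
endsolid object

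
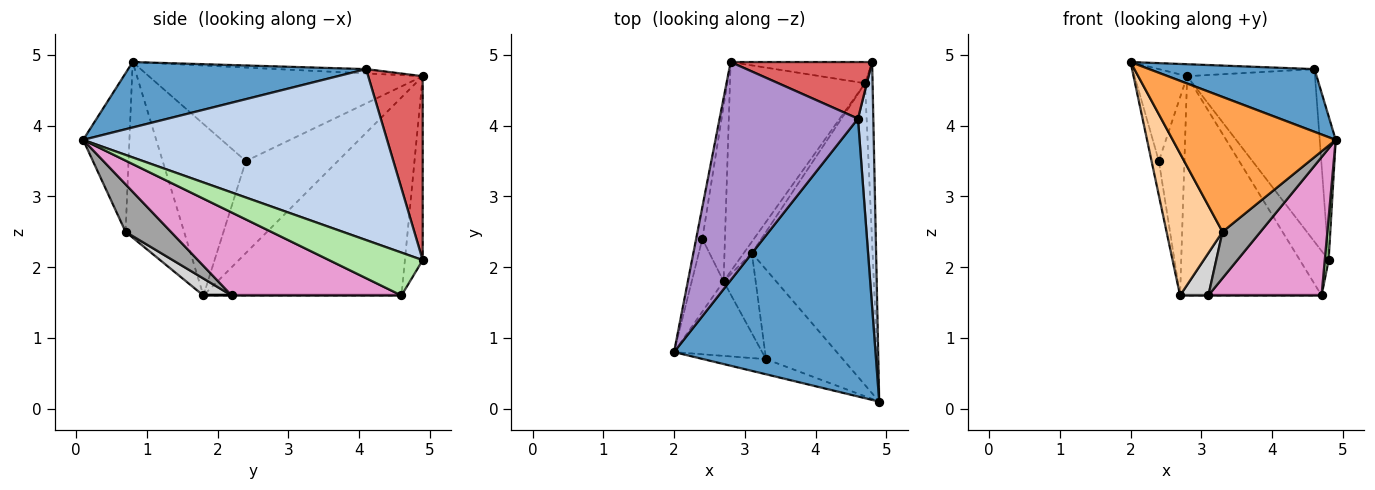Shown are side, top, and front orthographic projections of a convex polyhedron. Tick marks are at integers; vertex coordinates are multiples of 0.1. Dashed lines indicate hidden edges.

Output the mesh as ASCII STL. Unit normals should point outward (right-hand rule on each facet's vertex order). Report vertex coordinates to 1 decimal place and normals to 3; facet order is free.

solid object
 facet normal 0.302 -0.210 0.930
  outer loop
   vertex 4.6 4.1 4.8
   vertex 2.0 0.8 4.9
   vertex 4.9 0.1 3.8
  endloop
 endfacet
 facet normal 0.995 0.052 0.089
  outer loop
   vertex 4.6 4.1 4.8
   vertex 4.9 0.1 3.8
   vertex 4.8 4.9 2.1
  endloop
 endfacet
 facet normal -0.272 -0.956 -0.107
  outer loop
   vertex 3.3 0.7 2.5
   vertex 4.9 0.1 3.8
   vertex 2.0 0.8 4.9
  endloop
 endfacet
 facet normal -0.679 -0.650 -0.341
  outer loop
   vertex 3.3 0.7 2.5
   vertex 2.0 0.8 4.9
   vertex 2.7 1.8 1.6
  endloop
 endfacet
 facet normal -0.980 0.086 -0.182
  outer loop
   vertex 2.4 2.4 3.5
   vertex 2.7 1.8 1.6
   vertex 2.0 0.8 4.9
  endloop
 endfacet
 facet normal 0.984 -0.041 -0.172
  outer loop
   vertex 4.7 4.6 1.6
   vertex 4.8 4.9 2.1
   vertex 4.9 0.1 3.8
  endloop
 endfacet
 facet normal 0.375 0.881 0.289
  outer loop
   vertex 2.8 4.9 4.7
   vertex 4.6 4.1 4.8
   vertex 4.8 4.9 2.1
  endloop
 endfacet
 facet normal -0.488 0.788 -0.375
  outer loop
   vertex 2.8 4.9 4.7
   vertex 4.8 4.9 2.1
   vertex 4.7 4.6 1.6
  endloop
 endfacet
 facet normal -0.031 0.055 0.998
  outer loop
   vertex 2.8 4.9 4.7
   vertex 2.0 0.8 4.9
   vertex 4.6 4.1 4.8
  endloop
 endfacet
 facet normal -0.980 0.188 -0.065
  outer loop
   vertex 2.8 4.9 4.7
   vertex 2.4 2.4 3.5
   vertex 2.0 0.8 4.9
  endloop
 endfacet
 facet normal -0.938 0.261 -0.230
  outer loop
   vertex 2.8 4.9 4.7
   vertex 2.7 1.8 1.6
   vertex 2.4 2.4 3.5
  endloop
 endfacet
 facet normal -0.712 0.508 -0.485
  outer loop
   vertex 2.8 4.9 4.7
   vertex 4.7 4.6 1.6
   vertex 2.7 1.8 1.6
  endloop
 endfacet
 facet normal 0.530 -0.353 -0.771
  outer loop
   vertex 3.1 2.2 1.6
   vertex 4.7 4.6 1.6
   vertex 4.9 0.1 3.8
  endloop
 endfacet
 facet normal 0.000 0.000 -1.000
  outer loop
   vertex 3.1 2.2 1.6
   vertex 2.7 1.8 1.6
   vertex 4.7 4.6 1.6
  endloop
 endfacet
 facet normal 0.481 -0.403 -0.778
  outer loop
   vertex 3.1 2.2 1.6
   vertex 4.9 0.1 3.8
   vertex 3.3 0.7 2.5
  endloop
 endfacet
 facet normal 0.424 -0.424 -0.800
  outer loop
   vertex 3.1 2.2 1.6
   vertex 3.3 0.7 2.5
   vertex 2.7 1.8 1.6
  endloop
 endfacet
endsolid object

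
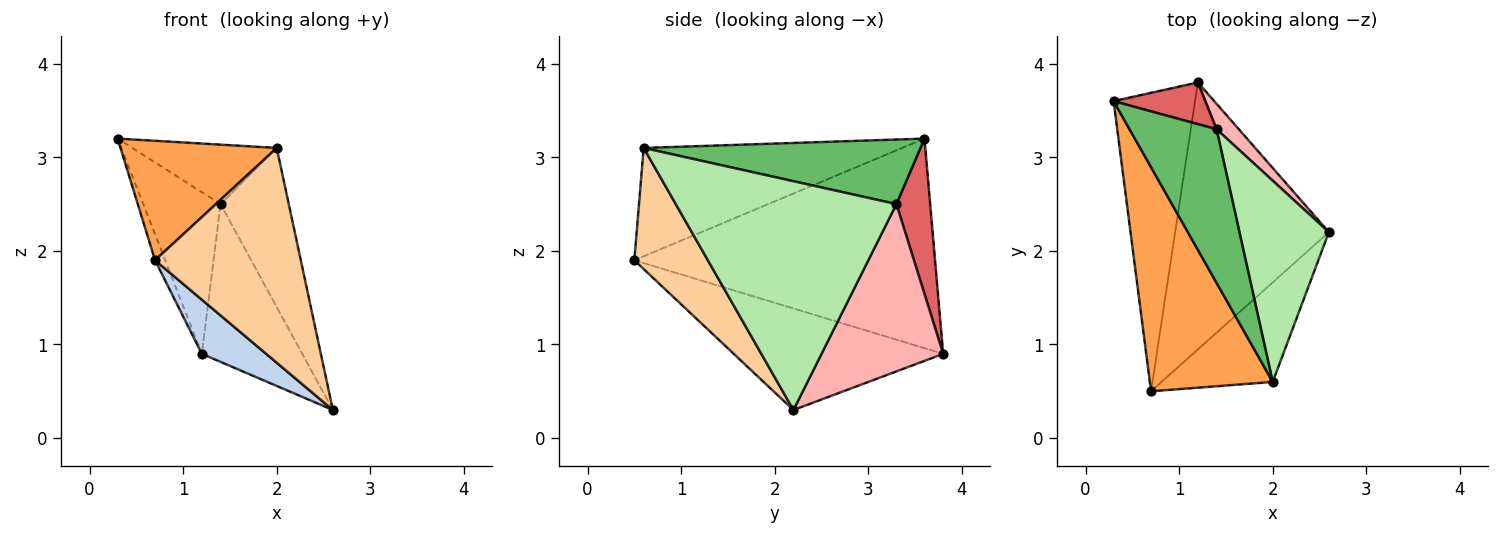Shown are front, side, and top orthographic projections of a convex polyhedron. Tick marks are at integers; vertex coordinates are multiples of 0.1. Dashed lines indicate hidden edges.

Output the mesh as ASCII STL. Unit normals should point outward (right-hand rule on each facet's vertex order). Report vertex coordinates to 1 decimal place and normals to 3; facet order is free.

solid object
 facet normal -0.932 0.032 -0.362
  outer loop
   vertex 1.2 3.8 0.9
   vertex 0.7 0.5 1.9
   vertex 0.3 3.6 3.2
  endloop
 endfacet
 facet normal -0.543 -0.167 -0.823
  outer loop
   vertex 1.2 3.8 0.9
   vertex 2.6 2.2 0.3
   vertex 0.7 0.5 1.9
  endloop
 endfacet
 facet normal -0.614 -0.371 0.696
  outer loop
   vertex 2.0 0.6 3.1
   vertex 0.3 3.6 3.2
   vertex 0.7 0.5 1.9
  endloop
 endfacet
 facet normal 0.416 -0.825 -0.382
  outer loop
   vertex 2.0 0.6 3.1
   vertex 0.7 0.5 1.9
   vertex 2.6 2.2 0.3
  endloop
 endfacet
 facet normal 0.569 0.297 0.767
  outer loop
   vertex 1.4 3.3 2.5
   vertex 0.3 3.6 3.2
   vertex 2.0 0.6 3.1
  endloop
 endfacet
 facet normal 0.895 0.277 0.350
  outer loop
   vertex 1.4 3.3 2.5
   vertex 2.0 0.6 3.1
   vertex 2.6 2.2 0.3
  endloop
 endfacet
 facet normal 0.390 0.892 0.230
  outer loop
   vertex 1.4 3.3 2.5
   vertex 1.2 3.8 0.9
   vertex 0.3 3.6 3.2
  endloop
 endfacet
 facet normal 0.767 0.633 0.102
  outer loop
   vertex 1.4 3.3 2.5
   vertex 2.6 2.2 0.3
   vertex 1.2 3.8 0.9
  endloop
 endfacet
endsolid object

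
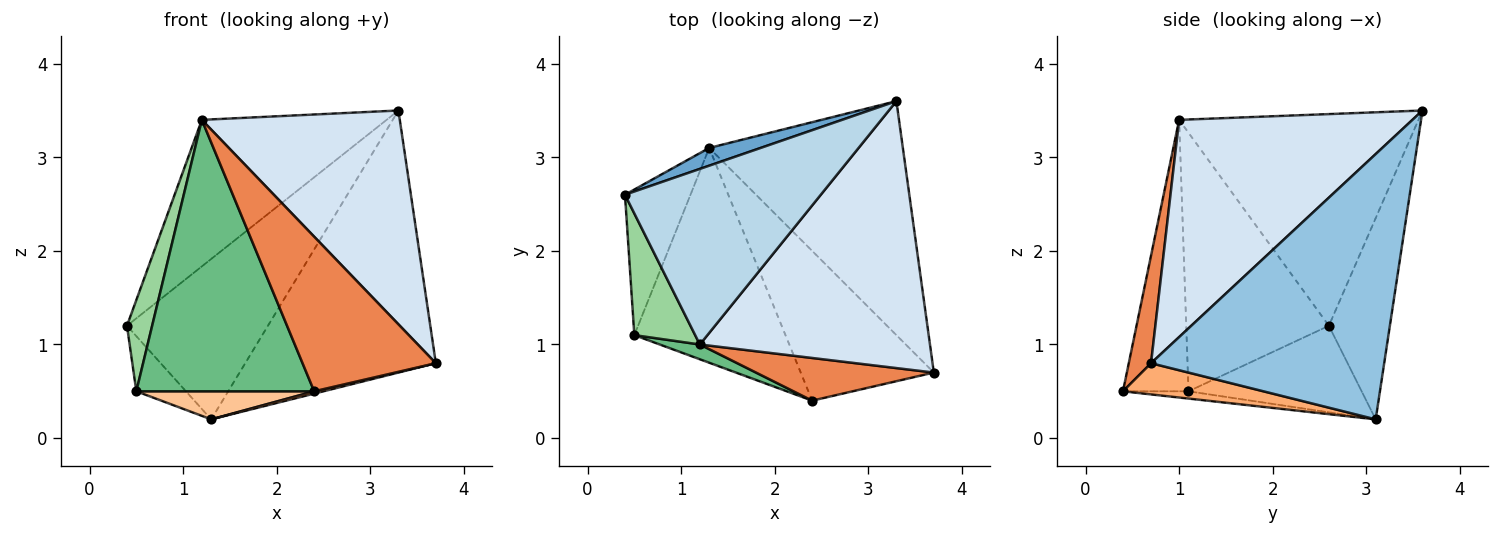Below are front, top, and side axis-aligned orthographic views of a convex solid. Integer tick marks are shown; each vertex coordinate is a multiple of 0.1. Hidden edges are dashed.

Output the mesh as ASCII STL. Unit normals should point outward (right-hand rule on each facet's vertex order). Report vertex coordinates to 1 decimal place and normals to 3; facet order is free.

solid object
 facet normal -0.395 0.913 0.101
  outer loop
   vertex 1.3 3.1 0.2
   vertex 0.4 2.6 1.2
   vertex 3.3 3.6 3.5
  endloop
 endfacet
 facet normal 0.674 0.551 -0.492
  outer loop
   vertex 1.3 3.1 0.2
   vertex 3.3 3.6 3.5
   vertex 3.7 0.7 0.8
  endloop
 endfacet
 facet normal -0.639 0.493 0.591
  outer loop
   vertex 1.2 1.0 3.4
   vertex 3.3 3.6 3.5
   vertex 0.4 2.6 1.2
  endloop
 endfacet
 facet normal 0.593 -0.503 0.628
  outer loop
   vertex 1.2 1.0 3.4
   vertex 3.7 0.7 0.8
   vertex 3.3 3.6 3.5
  endloop
 endfacet
 facet normal 0.159 -0.952 0.263
  outer loop
   vertex 2.4 0.4 0.5
   vertex 3.7 0.7 0.8
   vertex 1.2 1.0 3.4
  endloop
 endfacet
 facet normal 0.228 -0.015 -0.974
  outer loop
   vertex 2.4 0.4 0.5
   vertex 1.3 3.1 0.2
   vertex 3.7 0.7 0.8
  endloop
 endfacet
 facet normal -0.048 -0.129 -0.990
  outer loop
   vertex 0.5 1.1 0.5
   vertex 1.3 3.1 0.2
   vertex 2.4 0.4 0.5
  endloop
 endfacet
 facet normal -0.777 0.223 -0.588
  outer loop
   vertex 0.5 1.1 0.5
   vertex 0.4 2.6 1.2
   vertex 1.3 3.1 0.2
  endloop
 endfacet
 facet normal -0.345 -0.937 0.051
  outer loop
   vertex 0.5 1.1 0.5
   vertex 2.4 0.4 0.5
   vertex 1.2 1.0 3.4
  endloop
 endfacet
 facet normal -0.959 -0.169 0.226
  outer loop
   vertex 0.5 1.1 0.5
   vertex 1.2 1.0 3.4
   vertex 0.4 2.6 1.2
  endloop
 endfacet
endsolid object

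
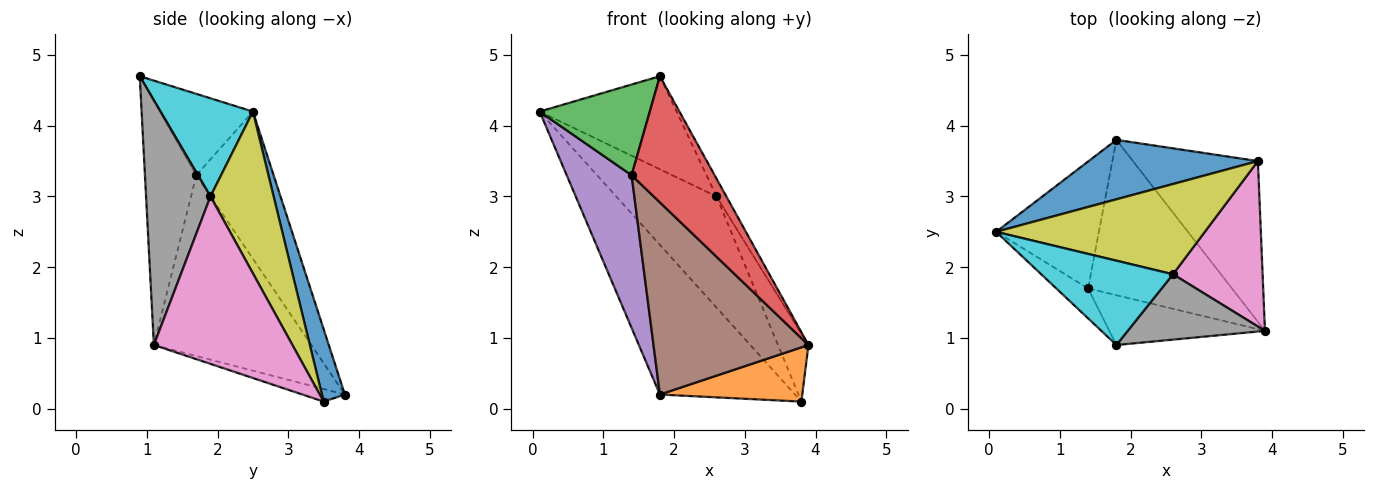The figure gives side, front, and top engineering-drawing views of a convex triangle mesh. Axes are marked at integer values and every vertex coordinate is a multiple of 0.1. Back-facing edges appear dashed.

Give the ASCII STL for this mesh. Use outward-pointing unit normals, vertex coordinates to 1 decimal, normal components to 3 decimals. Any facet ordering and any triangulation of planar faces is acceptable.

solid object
 facet normal 0.156 0.918 0.365
  outer loop
   vertex 1.8 3.8 0.2
   vertex 0.1 2.5 4.2
   vertex 3.8 3.5 0.1
  endloop
 endfacet
 facet normal -0.095 -0.318 -0.943
  outer loop
   vertex 1.8 3.8 0.2
   vertex 3.8 3.5 0.1
   vertex 3.9 1.1 0.9
  endloop
 endfacet
 facet normal -0.625 -0.741 -0.245
  outer loop
   vertex 1.4 1.7 3.3
   vertex 1.8 0.9 4.7
   vertex 0.1 2.5 4.2
  endloop
 endfacet
 facet normal -0.499 -0.806 -0.318
  outer loop
   vertex 1.4 1.7 3.3
   vertex 3.9 1.1 0.9
   vertex 1.8 0.9 4.7
  endloop
 endfacet
 facet normal -0.675 -0.567 -0.471
  outer loop
   vertex 1.4 1.7 3.3
   vertex 0.1 2.5 4.2
   vertex 1.8 3.8 0.2
  endloop
 endfacet
 facet normal -0.620 -0.610 -0.493
  outer loop
   vertex 1.4 1.7 3.3
   vertex 1.8 3.8 0.2
   vertex 3.9 1.1 0.9
  endloop
 endfacet
 facet normal 0.866 0.190 0.463
  outer loop
   vertex 2.6 1.9 3.0
   vertex 3.9 1.1 0.9
   vertex 3.8 3.5 0.1
  endloop
 endfacet
 facet normal 0.865 0.132 0.485
  outer loop
   vertex 2.6 1.9 3.0
   vertex 1.8 0.9 4.7
   vertex 3.9 1.1 0.9
  endloop
 endfacet
 facet normal 0.439 0.697 0.566
  outer loop
   vertex 2.6 1.9 3.0
   vertex 3.8 3.5 0.1
   vertex 0.1 2.5 4.2
  endloop
 endfacet
 facet normal 0.447 0.663 0.600
  outer loop
   vertex 2.6 1.9 3.0
   vertex 0.1 2.5 4.2
   vertex 1.8 0.9 4.7
  endloop
 endfacet
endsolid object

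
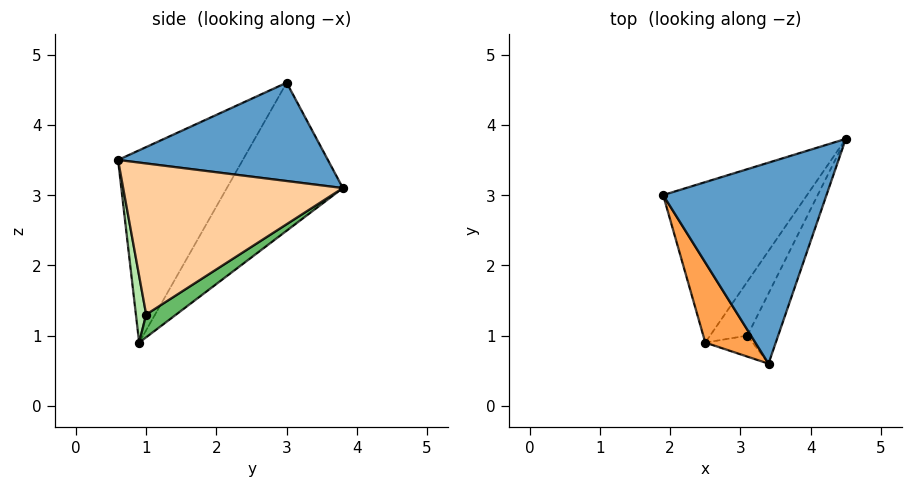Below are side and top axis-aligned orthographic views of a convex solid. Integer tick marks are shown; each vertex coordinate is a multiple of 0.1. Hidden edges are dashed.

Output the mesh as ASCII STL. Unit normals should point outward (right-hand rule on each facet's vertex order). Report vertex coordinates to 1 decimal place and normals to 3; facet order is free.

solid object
 facet normal 0.515 -0.070 0.855
  outer loop
   vertex 3.4 0.6 3.5
   vertex 4.5 3.8 3.1
   vertex 1.9 3.0 4.6
  endloop
 endfacet
 facet normal -0.501 0.715 -0.487
  outer loop
   vertex 2.5 0.9 0.9
   vertex 1.9 3.0 4.6
   vertex 4.5 3.8 3.1
  endloop
 endfacet
 facet normal -0.785 -0.584 0.204
  outer loop
   vertex 2.5 0.9 0.9
   vertex 3.4 0.6 3.5
   vertex 1.9 3.0 4.6
  endloop
 endfacet
 facet normal 0.921 -0.340 -0.188
  outer loop
   vertex 3.1 1.0 1.3
   vertex 4.5 3.8 3.1
   vertex 3.4 0.6 3.5
  endloop
 endfacet
 facet normal 0.501 0.277 -0.820
  outer loop
   vertex 3.1 1.0 1.3
   vertex 2.5 0.9 0.9
   vertex 4.5 3.8 3.1
  endloop
 endfacet
 facet normal 0.295 -0.932 -0.210
  outer loop
   vertex 3.1 1.0 1.3
   vertex 3.4 0.6 3.5
   vertex 2.5 0.9 0.9
  endloop
 endfacet
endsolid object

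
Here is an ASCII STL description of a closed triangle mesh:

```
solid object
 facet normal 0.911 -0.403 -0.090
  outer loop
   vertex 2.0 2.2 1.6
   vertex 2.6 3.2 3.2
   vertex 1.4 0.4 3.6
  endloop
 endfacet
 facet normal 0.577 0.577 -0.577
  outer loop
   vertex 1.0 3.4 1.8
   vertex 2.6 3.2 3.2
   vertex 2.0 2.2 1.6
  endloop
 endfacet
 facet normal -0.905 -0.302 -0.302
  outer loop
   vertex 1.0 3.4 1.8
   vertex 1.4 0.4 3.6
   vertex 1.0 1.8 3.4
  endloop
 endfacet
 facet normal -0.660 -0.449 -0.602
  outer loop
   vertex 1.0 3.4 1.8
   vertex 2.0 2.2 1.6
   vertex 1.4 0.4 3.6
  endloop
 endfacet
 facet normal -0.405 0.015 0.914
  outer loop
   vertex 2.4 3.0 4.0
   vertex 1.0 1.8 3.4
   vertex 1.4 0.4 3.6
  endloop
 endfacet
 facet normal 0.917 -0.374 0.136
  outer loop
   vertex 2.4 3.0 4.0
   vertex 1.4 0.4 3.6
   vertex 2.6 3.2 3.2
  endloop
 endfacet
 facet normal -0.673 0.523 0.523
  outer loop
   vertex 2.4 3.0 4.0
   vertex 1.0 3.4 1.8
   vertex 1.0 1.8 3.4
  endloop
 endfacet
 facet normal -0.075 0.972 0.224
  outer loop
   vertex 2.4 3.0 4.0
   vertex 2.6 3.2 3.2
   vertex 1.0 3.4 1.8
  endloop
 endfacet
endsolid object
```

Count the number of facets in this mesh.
8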